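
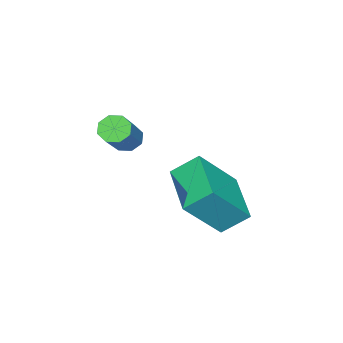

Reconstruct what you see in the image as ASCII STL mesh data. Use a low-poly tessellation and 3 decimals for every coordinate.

solid 
facet normal -0.724 -0.245 -0.644
outer loop
vertex 0.194 -2.373 2.837
vertex -0.129 -1.934 3.033
vertex 0.266 -1.997 2.613
endloop
endfacet
facet normal 0.670 -0.470 -0.574
outer loop
vertex 0.194 -2.373 2.837
vertex 0.266 -1.997 2.613
vertex 1.693 -1.866 4.171
endloop
endfacet
facet normal 0.671 -0.468 -0.575
outer loop
vertex 1.693 -1.866 4.171
vertex 0.266 -1.997 2.613
vertex 1.764 -1.489 3.947
endloop
endfacet
facet normal 0.724 0.246 0.644
outer loop
vertex 1.693 -1.866 4.171
vertex 1.764 -1.489 3.947
vertex 1.369 -1.426 4.367
endloop
endfacet
facet normal -0.724 -0.246 -0.644
outer loop
vertex 0.266 -1.997 2.613
vertex -0.129 -1.934 3.033
vertex 0.106 -1.583 2.635
endloop
endfacet
facet normal 0.588 0.268 -0.763
outer loop
vertex 0.266 -1.997 2.613
vertex 0.106 -1.583 2.635
vertex 1.764 -1.489 3.947
endloop
endfacet
facet normal 0.588 0.270 -0.763
outer loop
vertex 1.764 -1.489 3.947
vertex 0.106 -1.583 2.635
vertex 1.604 -1.075 3.97
endloop
endfacet
facet normal 0.724 0.244 0.645
outer loop
vertex 1.764 -1.489 3.947
vertex 1.604 -1.075 3.97
vertex 1.369 -1.426 4.367
endloop
endfacet
facet normal -0.724 -0.246 -0.645
outer loop
vertex 0.106 -1.583 2.635
vertex -0.129 -1.934 3.033
vertex -0.192 -1.375 2.89
endloop
endfacet
facet normal 0.161 0.849 -0.504
outer loop
vertex 0.106 -1.583 2.635
vertex -0.192 -1.375 2.89
vertex 1.604 -1.075 3.97
endloop
endfacet
facet normal 0.161 0.848 -0.504
outer loop
vertex 1.604 -1.075 3.97
vertex -0.192 -1.375 2.89
vertex 1.307 -0.867 4.225
endloop
endfacet
facet normal 0.724 0.244 0.645
outer loop
vertex 1.604 -1.075 3.97
vertex 1.307 -0.867 4.225
vertex 1.369 -1.426 4.367
endloop
endfacet
facet normal -0.724 -0.246 -0.644
outer loop
vertex -0.192 -1.375 2.89
vertex -0.129 -1.934 3.033
vertex -0.453 -1.494 3.229
endloop
endfacet
facet normal -0.360 0.932 0.050
outer loop
vertex -0.192 -1.375 2.89
vertex -0.453 -1.494 3.229
vertex 1.307 -0.867 4.225
endloop
endfacet
facet normal -0.361 0.931 0.052
outer loop
vertex 1.307 -0.867 4.225
vertex -0.453 -1.494 3.229
vertex 1.046 -0.987 4.563
endloop
endfacet
facet normal 0.724 0.244 0.646
outer loop
vertex 1.307 -0.867 4.225
vertex 1.046 -0.987 4.563
vertex 1.369 -1.426 4.367
endloop
endfacet
facet normal -0.724 -0.246 -0.644
outer loop
vertex -0.453 -1.494 3.229
vertex -0.129 -1.934 3.033
vertex -0.524 -1.871 3.453
endloop
endfacet
facet normal -0.671 0.468 0.575
outer loop
vertex -0.453 -1.494 3.229
vertex -0.524 -1.871 3.453
vertex 1.046 -0.987 4.563
endloop
endfacet
facet normal -0.670 0.470 0.574
outer loop
vertex 1.046 -0.987 4.563
vertex -0.524 -1.871 3.453
vertex 0.974 -1.363 4.787
endloop
endfacet
facet normal 0.724 0.245 0.644
outer loop
vertex 1.046 -0.987 4.563
vertex 0.974 -1.363 4.787
vertex 1.369 -1.426 4.367
endloop
endfacet
facet normal -0.724 -0.244 -0.645
outer loop
vertex -0.524 -1.871 3.453
vertex -0.129 -1.934 3.033
vertex -0.364 -2.285 3.43
endloop
endfacet
facet normal -0.588 -0.270 0.763
outer loop
vertex -0.524 -1.871 3.453
vertex -0.364 -2.285 3.43
vertex 0.974 -1.363 4.787
endloop
endfacet
facet normal -0.589 -0.268 0.763
outer loop
vertex 0.974 -1.363 4.787
vertex -0.364 -2.285 3.43
vertex 1.134 -1.777 4.765
endloop
endfacet
facet normal 0.724 0.246 0.644
outer loop
vertex 0.974 -1.363 4.787
vertex 1.134 -1.777 4.765
vertex 1.369 -1.426 4.367
endloop
endfacet
facet normal -0.724 -0.244 -0.645
outer loop
vertex -0.364 -2.285 3.43
vertex -0.129 -1.934 3.033
vertex -0.067 -2.493 3.175
endloop
endfacet
facet normal -0.161 -0.848 0.504
outer loop
vertex -0.364 -2.285 3.43
vertex -0.067 -2.493 3.175
vertex 1.134 -1.777 4.765
endloop
endfacet
facet normal -0.161 -0.849 0.504
outer loop
vertex 1.134 -1.777 4.765
vertex -0.067 -2.493 3.175
vertex 1.432 -1.985 4.51
endloop
endfacet
facet normal 0.724 0.246 0.645
outer loop
vertex 1.134 -1.777 4.765
vertex 1.432 -1.985 4.51
vertex 1.369 -1.426 4.367
endloop
endfacet
facet normal -0.724 -0.244 -0.646
outer loop
vertex -0.067 -2.493 3.175
vertex -0.129 -1.934 3.033
vertex 0.194 -2.373 2.837
endloop
endfacet
facet normal 0.361 -0.931 -0.051
outer loop
vertex -0.067 -2.493 3.175
vertex 0.194 -2.373 2.837
vertex 1.432 -1.985 4.51
endloop
endfacet
facet normal 0.360 -0.932 -0.050
outer loop
vertex 1.432 -1.985 4.51
vertex 0.194 -2.373 2.837
vertex 1.693 -1.866 4.171
endloop
endfacet
facet normal 0.724 0.246 0.644
outer loop
vertex 1.432 -1.985 4.51
vertex 1.693 -1.866 4.171
vertex 1.369 -1.426 4.367
endloop
endfacet
facet normal -0.576 0.341 -0.743
outer loop
vertex -1.296 1.554 1.502
vertex 0.152 2.899 0.998
vertex -0.809 0.75 0.756
endloop
endfacet
facet normal -0.710 -0.659 0.247
outer loop
vertex 0.388 0.041 2.302
vertex -1.296 1.554 1.502
vertex -0.809 0.75 0.756
endloop
endfacet
facet normal -0.576 0.341 -0.743
outer loop
vertex -0.809 0.75 0.756
vertex 0.152 2.899 0.998
vertex 0.639 2.096 0.252
endloop
endfacet
facet normal 0.406 -0.670 -0.622
outer loop
vertex 0.639 2.096 0.252
vertex 0.388 0.041 2.302
vertex -0.809 0.75 0.756
endloop
endfacet
facet normal -0.406 0.670 0.622
outer loop
vertex -1.296 1.554 1.502
vertex 1.349 2.19 2.544
vertex 0.152 2.899 0.998
endloop
endfacet
facet normal -0.710 -0.660 0.247
outer loop
vertex -0.099 0.844 3.048
vertex -1.296 1.554 1.502
vertex 0.388 0.041 2.302
endloop
endfacet
facet normal -0.406 0.670 0.622
outer loop
vertex -0.099 0.844 3.048
vertex 1.349 2.19 2.544
vertex -1.296 1.554 1.502
endloop
endfacet
facet normal 0.710 0.660 -0.247
outer loop
vertex 0.152 2.899 0.998
vertex 1.349 2.19 2.544
vertex 0.639 2.096 0.252
endloop
endfacet
facet normal 0.406 -0.670 -0.622
outer loop
vertex 1.836 1.386 1.798
vertex 0.388 0.041 2.302
vertex 0.639 2.096 0.252
endloop
endfacet
facet normal 0.710 0.659 -0.247
outer loop
vertex 0.639 2.096 0.252
vertex 1.349 2.19 2.544
vertex 1.836 1.386 1.798
endloop
endfacet
facet normal 0.576 -0.341 0.743
outer loop
vertex 1.836 1.386 1.798
vertex -0.099 0.844 3.048
vertex 0.388 0.041 2.302
endloop
endfacet
facet normal 0.576 -0.341 0.743
outer loop
vertex 1.349 2.19 2.544
vertex -0.099 0.844 3.048
vertex 1.836 1.386 1.798
endloop
endfacet

endsolid


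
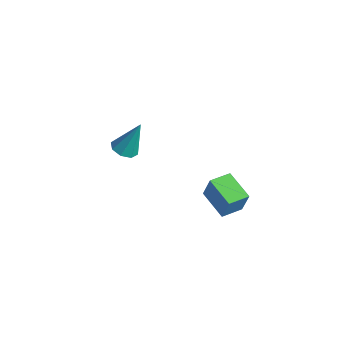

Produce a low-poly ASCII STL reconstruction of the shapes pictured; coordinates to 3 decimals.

solid 
facet normal -0.194 -0.368 -0.909
outer loop
vertex -2.846 1.176 -3.138
vertex -3.49 1.288 -3.046
vertex -2.986 1.635 -3.294
endloop
endfacet
facet normal 0.952 0.303 0.036
outer loop
vertex -2.846 1.176 -3.138
vertex -2.986 1.635 -3.294
vertex -3.15 1.932 -1.454
endloop
endfacet
facet normal -0.195 -0.367 -0.910
outer loop
vertex -2.986 1.635 -3.294
vertex -3.49 1.288 -3.046
vertex -3.422 1.891 -3.304
endloop
endfacet
facet normal 0.506 0.858 -0.093
outer loop
vertex -2.986 1.635 -3.294
vertex -3.422 1.891 -3.304
vertex -3.15 1.932 -1.454
endloop
endfacet
facet normal -0.195 -0.367 -0.909
outer loop
vertex -3.422 1.891 -3.304
vertex -3.49 1.288 -3.046
vertex -3.897 1.794 -3.163
endloop
endfacet
facet normal -0.198 0.980 0.007
outer loop
vertex -3.422 1.891 -3.304
vertex -3.897 1.794 -3.163
vertex -3.15 1.932 -1.454
endloop
endfacet
facet normal -0.194 -0.366 -0.910
outer loop
vertex -3.897 1.794 -3.163
vertex -3.49 1.288 -3.046
vertex -4.134 1.4 -2.954
endloop
endfacet
facet normal -0.750 0.599 0.279
outer loop
vertex -3.897 1.794 -3.163
vertex -4.134 1.4 -2.954
vertex -3.15 1.932 -1.454
endloop
endfacet
facet normal -0.194 -0.368 -0.909
outer loop
vertex -4.134 1.4 -2.954
vertex -3.49 1.288 -3.046
vertex -3.993 0.94 -2.798
endloop
endfacet
facet normal -0.824 -0.062 0.563
outer loop
vertex -4.134 1.4 -2.954
vertex -3.993 0.94 -2.798
vertex -3.15 1.932 -1.454
endloop
endfacet
facet normal -0.193 -0.369 -0.909
outer loop
vertex -3.993 0.94 -2.798
vertex -3.49 1.288 -3.046
vertex -3.558 0.685 -2.787
endloop
endfacet
facet normal -0.378 -0.615 0.691
outer loop
vertex -3.993 0.94 -2.798
vertex -3.558 0.685 -2.787
vertex -3.15 1.932 -1.454
endloop
endfacet
facet normal -0.194 -0.369 -0.909
outer loop
vertex -3.558 0.685 -2.787
vertex -3.49 1.288 -3.046
vertex -3.082 0.782 -2.928
endloop
endfacet
facet normal 0.325 -0.738 0.591
outer loop
vertex -3.558 0.685 -2.787
vertex -3.082 0.782 -2.928
vertex -3.15 1.932 -1.454
endloop
endfacet
facet normal -0.194 -0.368 -0.909
outer loop
vertex -3.082 0.782 -2.928
vertex -3.49 1.288 -3.046
vertex -2.846 1.176 -3.138
endloop
endfacet
facet normal 0.878 -0.356 0.319
outer loop
vertex -3.082 0.782 -2.928
vertex -2.846 1.176 -3.138
vertex -3.15 1.932 -1.454
endloop
endfacet
facet normal -0.961 0.080 0.265
outer loop
vertex 1.503 2.003 -1.717
vertex 1.558 3.036 -1.828
vertex 1.188 1.9 -2.828
endloop
endfacet
facet normal -0.053 -0.993 0.107
outer loop
vertex 2.582 1.784 -3.212
vertex 1.503 2.003 -1.717
vertex 1.188 1.9 -2.828
endloop
endfacet
facet normal -0.961 0.080 0.265
outer loop
vertex 1.188 1.9 -2.828
vertex 1.558 3.036 -1.828
vertex 1.243 2.933 -2.939
endloop
endfacet
facet normal -0.271 -0.089 -0.958
outer loop
vertex 1.243 2.933 -2.939
vertex 2.582 1.784 -3.212
vertex 1.188 1.9 -2.828
endloop
endfacet
facet normal 0.271 0.089 0.958
outer loop
vertex 1.503 2.003 -1.717
vertex 2.952 2.92 -2.212
vertex 1.558 3.036 -1.828
endloop
endfacet
facet normal -0.053 -0.993 0.107
outer loop
vertex 2.897 1.887 -2.101
vertex 1.503 2.003 -1.717
vertex 2.582 1.784 -3.212
endloop
endfacet
facet normal 0.271 0.089 0.958
outer loop
vertex 2.897 1.887 -2.101
vertex 2.952 2.92 -2.212
vertex 1.503 2.003 -1.717
endloop
endfacet
facet normal 0.053 0.993 -0.107
outer loop
vertex 1.558 3.036 -1.828
vertex 2.952 2.92 -2.212
vertex 1.243 2.933 -2.939
endloop
endfacet
facet normal -0.271 -0.089 -0.958
outer loop
vertex 2.637 2.817 -3.323
vertex 2.582 1.784 -3.212
vertex 1.243 2.933 -2.939
endloop
endfacet
facet normal 0.053 0.993 -0.107
outer loop
vertex 1.243 2.933 -2.939
vertex 2.952 2.92 -2.212
vertex 2.637 2.817 -3.323
endloop
endfacet
facet normal 0.961 -0.080 -0.265
outer loop
vertex 2.637 2.817 -3.323
vertex 2.897 1.887 -2.101
vertex 2.582 1.784 -3.212
endloop
endfacet
facet normal 0.961 -0.080 -0.265
outer loop
vertex 2.952 2.92 -2.212
vertex 2.897 1.887 -2.101
vertex 2.637 2.817 -3.323
endloop
endfacet

endsolid


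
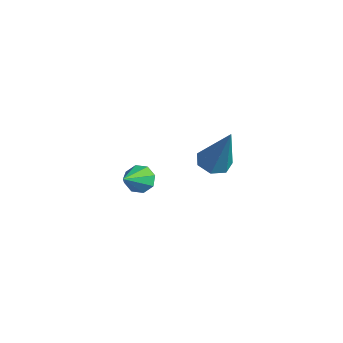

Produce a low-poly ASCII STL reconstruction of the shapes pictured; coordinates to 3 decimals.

solid 
facet normal -0.533 0.659 -0.531
outer loop
vertex -0.266 -2.893 3.135
vertex -0.614 -2.875 3.507
vertex -0.188 -2.617 3.399
endloop
endfacet
facet normal 0.963 -0.016 -0.268
outer loop
vertex -0.266 -2.893 3.135
vertex -0.188 -2.617 3.399
vertex -0.006 -3.625 4.113
endloop
endfacet
facet normal -0.533 0.657 -0.533
outer loop
vertex -0.188 -2.617 3.399
vertex -0.614 -2.875 3.507
vertex -0.36 -2.491 3.726
endloop
endfacet
facet normal 0.871 0.379 0.312
outer loop
vertex -0.188 -2.617 3.399
vertex -0.36 -2.491 3.726
vertex -0.006 -3.625 4.113
endloop
endfacet
facet normal -0.534 0.657 -0.532
outer loop
vertex -0.36 -2.491 3.726
vertex -0.614 -2.875 3.507
vertex -0.681 -2.591 3.925
endloop
endfacet
facet normal 0.388 0.404 0.829
outer loop
vertex -0.36 -2.491 3.726
vertex -0.681 -2.591 3.925
vertex -0.006 -3.625 4.113
endloop
endfacet
facet normal -0.533 0.657 -0.532
outer loop
vertex -0.681 -2.591 3.925
vertex -0.614 -2.875 3.507
vertex -0.963 -2.857 3.879
endloop
endfacet
facet normal -0.203 0.046 0.978
outer loop
vertex -0.681 -2.591 3.925
vertex -0.963 -2.857 3.879
vertex -0.006 -3.625 4.113
endloop
endfacet
facet normal -0.534 0.656 -0.533
outer loop
vertex -0.963 -2.857 3.879
vertex -0.614 -2.875 3.507
vertex -1.04 -3.134 3.615
endloop
endfacet
facet normal -0.556 -0.487 0.673
outer loop
vertex -0.963 -2.857 3.879
vertex -1.04 -3.134 3.615
vertex -0.006 -3.625 4.113
endloop
endfacet
facet normal -0.534 0.658 -0.531
outer loop
vertex -1.04 -3.134 3.615
vertex -0.614 -2.875 3.507
vertex -0.869 -3.259 3.288
endloop
endfacet
facet normal -0.464 -0.881 0.094
outer loop
vertex -1.04 -3.134 3.615
vertex -0.869 -3.259 3.288
vertex -0.006 -3.625 4.113
endloop
endfacet
facet normal -0.533 0.658 -0.533
outer loop
vertex -0.869 -3.259 3.288
vertex -0.614 -2.875 3.507
vertex -0.548 -3.16 3.089
endloop
endfacet
facet normal 0.018 -0.907 -0.421
outer loop
vertex -0.869 -3.259 3.288
vertex -0.548 -3.16 3.089
vertex -0.006 -3.625 4.113
endloop
endfacet
facet normal -0.535 0.656 -0.532
outer loop
vertex -0.548 -3.16 3.089
vertex -0.614 -2.875 3.507
vertex -0.266 -2.893 3.135
endloop
endfacet
facet normal 0.611 -0.547 -0.572
outer loop
vertex -0.548 -3.16 3.089
vertex -0.266 -2.893 3.135
vertex -0.006 -3.625 4.113
endloop
endfacet
facet normal -0.436 -0.095 -0.895
outer loop
vertex -3.175 1.08 1.003
vertex -3.687 0.888 1.273
vertex -3.522 1.458 1.132
endloop
endfacet
facet normal 0.711 0.693 -0.117
outer loop
vertex -3.175 1.08 1.003
vertex -3.522 1.458 1.132
vertex -2.833 1.072 3.027
endloop
endfacet
facet normal -0.438 -0.094 -0.894
outer loop
vertex -3.522 1.458 1.132
vertex -3.687 0.888 1.273
vertex -3.993 1.407 1.368
endloop
endfacet
facet normal -0.005 0.979 0.201
outer loop
vertex -3.522 1.458 1.132
vertex -3.993 1.407 1.368
vertex -2.833 1.072 3.027
endloop
endfacet
facet normal -0.435 -0.093 -0.895
outer loop
vertex -3.993 1.407 1.368
vertex -3.687 0.888 1.273
vertex -4.234 0.965 1.531
endloop
endfacet
facet normal -0.630 0.547 0.551
outer loop
vertex -3.993 1.407 1.368
vertex -4.234 0.965 1.531
vertex -2.833 1.072 3.027
endloop
endfacet
facet normal -0.435 -0.093 -0.895
outer loop
vertex -4.234 0.965 1.531
vertex -3.687 0.888 1.273
vertex -4.064 0.465 1.5
endloop
endfacet
facet normal -0.692 -0.276 0.667
outer loop
vertex -4.234 0.965 1.531
vertex -4.064 0.465 1.5
vertex -2.833 1.072 3.027
endloop
endfacet
facet normal -0.435 -0.093 -0.896
outer loop
vertex -4.064 0.465 1.5
vertex -3.687 0.888 1.273
vertex -3.609 0.284 1.298
endloop
endfacet
facet normal -0.143 -0.875 0.463
outer loop
vertex -4.064 0.465 1.5
vertex -3.609 0.284 1.298
vertex -2.833 1.072 3.027
endloop
endfacet
facet normal -0.436 -0.093 -0.895
outer loop
vertex -3.609 0.284 1.298
vertex -3.687 0.888 1.273
vertex -3.214 0.557 1.077
endloop
endfacet
facet normal 0.601 -0.794 0.092
outer loop
vertex -3.609 0.284 1.298
vertex -3.214 0.557 1.077
vertex -2.833 1.072 3.027
endloop
endfacet
facet normal -0.437 -0.094 -0.895
outer loop
vertex -3.214 0.557 1.077
vertex -3.687 0.888 1.273
vertex -3.175 1.08 1.003
endloop
endfacet
facet normal 0.981 -0.097 -0.166
outer loop
vertex -3.214 0.557 1.077
vertex -3.175 1.08 1.003
vertex -2.833 1.072 3.027
endloop
endfacet

endsolid


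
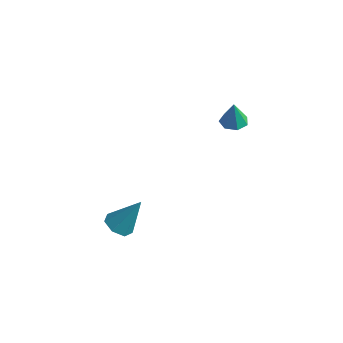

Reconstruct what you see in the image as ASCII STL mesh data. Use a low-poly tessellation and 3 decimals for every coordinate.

solid 
facet normal -0.006 0.029 -1.000
outer loop
vertex 3.615 3.677 -0.689
vertex 3.216 3.03 -0.705
vertex 2.959 3.745 -0.683
endloop
endfacet
facet normal 0.096 0.885 0.456
outer loop
vertex 3.615 3.677 -0.689
vertex 2.959 3.745 -0.683
vertex 3.224 2.99 0.725
endloop
endfacet
facet normal -0.006 0.029 -1.000
outer loop
vertex 2.959 3.745 -0.683
vertex 3.216 3.03 -0.705
vertex 2.497 3.274 -0.694
endloop
endfacet
facet normal -0.642 0.619 0.453
outer loop
vertex 2.959 3.745 -0.683
vertex 2.497 3.274 -0.694
vertex 3.224 2.99 0.725
endloop
endfacet
facet normal -0.006 0.028 -1.000
outer loop
vertex 2.497 3.274 -0.694
vertex 3.216 3.03 -0.705
vertex 2.577 2.62 -0.713
endloop
endfacet
facet normal -0.893 -0.122 0.433
outer loop
vertex 2.497 3.274 -0.694
vertex 2.577 2.62 -0.713
vertex 3.224 2.99 0.725
endloop
endfacet
facet normal -0.005 0.027 -1.000
outer loop
vertex 2.577 2.62 -0.713
vertex 3.216 3.03 -0.705
vertex 3.138 2.274 -0.725
endloop
endfacet
facet normal -0.472 -0.779 0.413
outer loop
vertex 2.577 2.62 -0.713
vertex 3.138 2.274 -0.725
vertex 3.224 2.99 0.725
endloop
endfacet
facet normal -0.005 0.027 -1.000
outer loop
vertex 3.138 2.274 -0.725
vertex 3.216 3.03 -0.705
vertex 3.759 2.498 -0.722
endloop
endfacet
facet normal 0.308 -0.860 0.406
outer loop
vertex 3.138 2.274 -0.725
vertex 3.759 2.498 -0.722
vertex 3.224 2.99 0.725
endloop
endfacet
facet normal -0.005 0.027 -1.000
outer loop
vertex 3.759 2.498 -0.722
vertex 3.216 3.03 -0.705
vertex 3.971 3.122 -0.706
endloop
endfacet
facet normal 0.856 -0.302 0.419
outer loop
vertex 3.759 2.498 -0.722
vertex 3.971 3.122 -0.706
vertex 3.224 2.99 0.725
endloop
endfacet
facet normal -0.005 0.028 -1.000
outer loop
vertex 3.971 3.122 -0.706
vertex 3.216 3.03 -0.705
vertex 3.615 3.677 -0.689
endloop
endfacet
facet normal 0.761 0.475 0.441
outer loop
vertex 3.971 3.122 -0.706
vertex 3.615 3.677 -0.689
vertex 3.224 2.99 0.725
endloop
endfacet
facet normal -0.405 -0.376 -0.833
outer loop
vertex 1.503 -3.69 -5.282
vertex 0.796 -3.883 -4.851
vertex 0.984 -3.166 -5.266
endloop
endfacet
facet normal 0.687 0.688 -0.232
outer loop
vertex 1.503 -3.69 -5.282
vertex 0.984 -3.166 -5.266
vertex 1.644 -3.097 -3.109
endloop
endfacet
facet normal -0.407 -0.375 -0.833
outer loop
vertex 0.984 -3.166 -5.266
vertex 0.796 -3.883 -4.851
vertex 0.324 -3.181 -4.937
endloop
endfacet
facet normal -0.034 0.999 -0.022
outer loop
vertex 0.984 -3.166 -5.266
vertex 0.324 -3.181 -4.937
vertex 1.644 -3.097 -3.109
endloop
endfacet
facet normal -0.407 -0.375 -0.833
outer loop
vertex 0.324 -3.181 -4.937
vertex 0.796 -3.883 -4.851
vertex 0.019 -3.725 -4.543
endloop
endfacet
facet normal -0.626 0.656 0.422
outer loop
vertex 0.324 -3.181 -4.937
vertex 0.019 -3.725 -4.543
vertex 1.644 -3.097 -3.109
endloop
endfacet
facet normal -0.407 -0.375 -0.833
outer loop
vertex 0.019 -3.725 -4.543
vertex 0.796 -3.883 -4.851
vertex 0.299 -4.388 -4.381
endloop
endfacet
facet normal -0.641 -0.084 0.763
outer loop
vertex 0.019 -3.725 -4.543
vertex 0.299 -4.388 -4.381
vertex 1.644 -3.097 -3.109
endloop
endfacet
facet normal -0.406 -0.376 -0.833
outer loop
vertex 0.299 -4.388 -4.381
vertex 0.796 -3.883 -4.851
vertex 0.953 -4.67 -4.572
endloop
endfacet
facet normal -0.068 -0.663 0.745
outer loop
vertex 0.299 -4.388 -4.381
vertex 0.953 -4.67 -4.572
vertex 1.644 -3.097 -3.109
endloop
endfacet
facet normal -0.406 -0.376 -0.833
outer loop
vertex 0.953 -4.67 -4.572
vertex 0.796 -3.883 -4.851
vertex 1.489 -4.36 -4.973
endloop
endfacet
facet normal 0.660 -0.646 0.383
outer loop
vertex 0.953 -4.67 -4.572
vertex 1.489 -4.36 -4.973
vertex 1.644 -3.097 -3.109
endloop
endfacet
facet normal -0.405 -0.376 -0.833
outer loop
vertex 1.489 -4.36 -4.973
vertex 0.796 -3.883 -4.851
vertex 1.503 -3.69 -5.282
endloop
endfacet
facet normal 0.998 -0.045 -0.052
outer loop
vertex 1.489 -4.36 -4.973
vertex 1.503 -3.69 -5.282
vertex 1.644 -3.097 -3.109
endloop
endfacet

endsolid


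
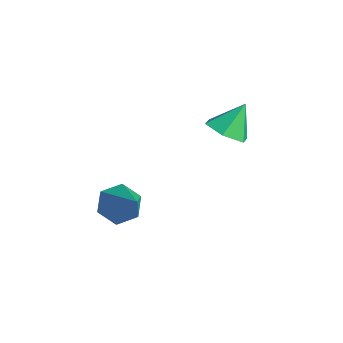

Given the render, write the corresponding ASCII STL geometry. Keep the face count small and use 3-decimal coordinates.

solid 
facet normal -0.767 -0.011 -0.642
outer loop
vertex 0.627 0.326 -0.956
vertex 0.254 -0.11 -0.503
vertex 0.194 0.615 -0.444
endloop
endfacet
facet normal 0.503 0.862 -0.061
outer loop
vertex 0.627 0.326 -0.956
vertex 0.194 0.615 -0.444
vertex 1.526 -0.09 0.563
endloop
endfacet
facet normal -0.766 -0.011 -0.643
outer loop
vertex 0.194 0.615 -0.444
vertex 0.254 -0.11 -0.503
vertex -0.179 0.18 0.008
endloop
endfacet
facet normal -0.092 0.754 0.650
outer loop
vertex 0.194 0.615 -0.444
vertex -0.179 0.18 0.008
vertex 1.526 -0.09 0.563
endloop
endfacet
facet normal -0.766 -0.012 -0.642
outer loop
vertex -0.179 0.18 0.008
vertex 0.254 -0.11 -0.503
vertex -0.118 -0.545 -0.051
endloop
endfacet
facet normal -0.323 -0.104 0.941
outer loop
vertex -0.179 0.18 0.008
vertex -0.118 -0.545 -0.051
vertex 1.526 -0.09 0.563
endloop
endfacet
facet normal -0.766 -0.012 -0.642
outer loop
vertex -0.118 -0.545 -0.051
vertex 0.254 -0.11 -0.503
vertex 0.315 -0.835 -0.562
endloop
endfacet
facet normal 0.042 -0.853 0.520
outer loop
vertex -0.118 -0.545 -0.051
vertex 0.315 -0.835 -0.562
vertex 1.526 -0.09 0.563
endloop
endfacet
facet normal -0.767 -0.012 -0.642
outer loop
vertex 0.315 -0.835 -0.562
vertex 0.254 -0.11 -0.503
vertex 0.687 -0.399 -1.015
endloop
endfacet
facet normal 0.638 -0.745 -0.193
outer loop
vertex 0.315 -0.835 -0.562
vertex 0.687 -0.399 -1.015
vertex 1.526 -0.09 0.563
endloop
endfacet
facet normal -0.767 -0.011 -0.642
outer loop
vertex 0.687 -0.399 -1.015
vertex 0.254 -0.11 -0.503
vertex 0.627 0.326 -0.956
endloop
endfacet
facet normal 0.868 0.111 -0.483
outer loop
vertex 0.687 -0.399 -1.015
vertex 0.627 0.326 -0.956
vertex 1.526 -0.09 0.563
endloop
endfacet
facet normal 0.062 -0.565 -0.823
outer loop
vertex 0.872 3.627 1.495
vertex 0.147 3.416 1.585
vertex 0.316 4.033 1.174
endloop
endfacet
facet normal 0.562 0.824 0.068
outer loop
vertex 0.872 3.627 1.495
vertex 0.316 4.033 1.174
vertex 0.073 4.084 2.555
endloop
endfacet
facet normal 0.064 -0.565 -0.822
outer loop
vertex 0.316 4.033 1.174
vertex 0.147 3.416 1.585
vertex -0.409 3.822 1.263
endloop
endfacet
facet normal -0.288 0.954 -0.086
outer loop
vertex 0.316 4.033 1.174
vertex -0.409 3.822 1.263
vertex 0.073 4.084 2.555
endloop
endfacet
facet normal 0.063 -0.566 -0.822
outer loop
vertex -0.409 3.822 1.263
vertex 0.147 3.416 1.585
vertex -0.578 3.206 1.674
endloop
endfacet
facet normal -0.880 0.406 0.246
outer loop
vertex -0.409 3.822 1.263
vertex -0.578 3.206 1.674
vertex 0.073 4.084 2.555
endloop
endfacet
facet normal 0.063 -0.566 -0.822
outer loop
vertex -0.578 3.206 1.674
vertex 0.147 3.416 1.585
vertex -0.021 2.8 1.996
endloop
endfacet
facet normal -0.623 -0.273 0.733
outer loop
vertex -0.578 3.206 1.674
vertex -0.021 2.8 1.996
vertex 0.073 4.084 2.555
endloop
endfacet
facet normal 0.063 -0.566 -0.822
outer loop
vertex -0.021 2.8 1.996
vertex 0.147 3.416 1.585
vertex 0.703 3.011 1.906
endloop
endfacet
facet normal 0.228 -0.403 0.887
outer loop
vertex -0.021 2.8 1.996
vertex 0.703 3.011 1.906
vertex 0.073 4.084 2.555
endloop
endfacet
facet normal 0.063 -0.566 -0.822
outer loop
vertex 0.703 3.011 1.906
vertex 0.147 3.416 1.585
vertex 0.872 3.627 1.495
endloop
endfacet
facet normal 0.819 0.145 0.555
outer loop
vertex 0.703 3.011 1.906
vertex 0.872 3.627 1.495
vertex 0.073 4.084 2.555
endloop
endfacet

endsolid


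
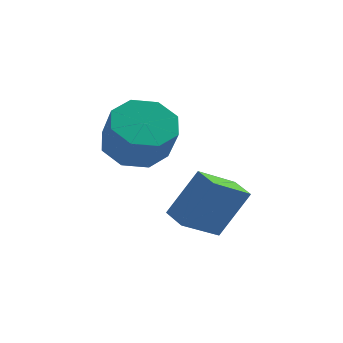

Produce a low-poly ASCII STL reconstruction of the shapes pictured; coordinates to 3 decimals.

solid 
facet normal -0.197 0.483 -0.853
outer loop
vertex -2.69 2.007 2.851
vertex -3.591 2.261 3.203
vertex -2.68 2.674 3.226
endloop
endfacet
facet normal 0.980 0.085 -0.178
outer loop
vertex -2.69 2.007 2.851
vertex -2.68 2.674 3.226
vertex -2.428 1.365 3.986
endloop
endfacet
facet normal 0.980 0.086 -0.177
outer loop
vertex -2.428 1.365 3.986
vertex -2.68 2.674 3.226
vertex -2.419 2.032 4.361
endloop
endfacet
facet normal 0.196 -0.483 0.854
outer loop
vertex -2.428 1.365 3.986
vertex -2.419 2.032 4.361
vertex -3.329 1.619 4.337
endloop
endfacet
facet normal -0.197 0.483 -0.853
outer loop
vertex -2.68 2.674 3.226
vertex -3.591 2.261 3.203
vertex -3.204 3.099 3.588
endloop
endfacet
facet normal 0.702 0.677 0.221
outer loop
vertex -2.68 2.674 3.226
vertex -3.204 3.099 3.588
vertex -2.419 2.032 4.361
endloop
endfacet
facet normal 0.702 0.677 0.221
outer loop
vertex -2.419 2.032 4.361
vertex -3.204 3.099 3.588
vertex -2.943 2.457 4.723
endloop
endfacet
facet normal 0.197 -0.484 0.853
outer loop
vertex -2.419 2.032 4.361
vertex -2.943 2.457 4.723
vertex -3.329 1.619 4.337
endloop
endfacet
facet normal -0.196 0.483 -0.854
outer loop
vertex -3.204 3.099 3.588
vertex -3.591 2.261 3.203
vertex -3.954 3.033 3.723
endloop
endfacet
facet normal 0.012 0.871 0.490
outer loop
vertex -3.204 3.099 3.588
vertex -3.954 3.033 3.723
vertex -2.943 2.457 4.723
endloop
endfacet
facet normal 0.012 0.871 0.490
outer loop
vertex -2.943 2.457 4.723
vertex -3.954 3.033 3.723
vertex -3.693 2.391 4.858
endloop
endfacet
facet normal 0.196 -0.483 0.853
outer loop
vertex -2.943 2.457 4.723
vertex -3.693 2.391 4.858
vertex -3.329 1.619 4.337
endloop
endfacet
facet normal -0.196 0.483 -0.854
outer loop
vertex -3.954 3.033 3.723
vertex -3.591 2.261 3.203
vertex -4.492 2.515 3.554
endloop
endfacet
facet normal -0.684 0.556 0.472
outer loop
vertex -3.954 3.033 3.723
vertex -4.492 2.515 3.554
vertex -3.693 2.391 4.858
endloop
endfacet
facet normal -0.684 0.555 0.472
outer loop
vertex -3.693 2.391 4.858
vertex -4.492 2.515 3.554
vertex -4.23 1.873 4.689
endloop
endfacet
facet normal 0.197 -0.483 0.853
outer loop
vertex -3.693 2.391 4.858
vertex -4.23 1.873 4.689
vertex -3.329 1.619 4.337
endloop
endfacet
facet normal -0.196 0.483 -0.854
outer loop
vertex -4.492 2.515 3.554
vertex -3.591 2.261 3.203
vertex -4.501 1.848 3.179
endloop
endfacet
facet normal -0.980 -0.086 0.177
outer loop
vertex -4.492 2.515 3.554
vertex -4.501 1.848 3.179
vertex -4.23 1.873 4.689
endloop
endfacet
facet normal -0.980 -0.085 0.177
outer loop
vertex -4.23 1.873 4.689
vertex -4.501 1.848 3.179
vertex -4.24 1.206 4.314
endloop
endfacet
facet normal 0.197 -0.483 0.853
outer loop
vertex -4.23 1.873 4.689
vertex -4.24 1.206 4.314
vertex -3.329 1.619 4.337
endloop
endfacet
facet normal -0.197 0.484 -0.853
outer loop
vertex -4.501 1.848 3.179
vertex -3.591 2.261 3.203
vertex -3.977 1.423 2.817
endloop
endfacet
facet normal -0.702 -0.677 -0.221
outer loop
vertex -4.501 1.848 3.179
vertex -3.977 1.423 2.817
vertex -4.24 1.206 4.314
endloop
endfacet
facet normal -0.702 -0.677 -0.221
outer loop
vertex -4.24 1.206 4.314
vertex -3.977 1.423 2.817
vertex -3.716 0.781 3.952
endloop
endfacet
facet normal 0.197 -0.483 0.853
outer loop
vertex -4.24 1.206 4.314
vertex -3.716 0.781 3.952
vertex -3.329 1.619 4.337
endloop
endfacet
facet normal -0.196 0.483 -0.853
outer loop
vertex -3.977 1.423 2.817
vertex -3.591 2.261 3.203
vertex -3.227 1.489 2.682
endloop
endfacet
facet normal -0.012 -0.871 -0.490
outer loop
vertex -3.977 1.423 2.817
vertex -3.227 1.489 2.682
vertex -3.716 0.781 3.952
endloop
endfacet
facet normal -0.012 -0.871 -0.490
outer loop
vertex -3.716 0.781 3.952
vertex -3.227 1.489 2.682
vertex -2.966 0.847 3.817
endloop
endfacet
facet normal 0.196 -0.483 0.854
outer loop
vertex -3.716 0.781 3.952
vertex -2.966 0.847 3.817
vertex -3.329 1.619 4.337
endloop
endfacet
facet normal -0.197 0.483 -0.853
outer loop
vertex -3.227 1.489 2.682
vertex -3.591 2.261 3.203
vertex -2.69 2.007 2.851
endloop
endfacet
facet normal 0.685 -0.556 -0.472
outer loop
vertex -3.227 1.489 2.682
vertex -2.69 2.007 2.851
vertex -2.966 0.847 3.817
endloop
endfacet
facet normal 0.684 -0.556 -0.472
outer loop
vertex -2.966 0.847 3.817
vertex -2.69 2.007 2.851
vertex -2.428 1.365 3.986
endloop
endfacet
facet normal 0.196 -0.483 0.854
outer loop
vertex -2.966 0.847 3.817
vertex -2.428 1.365 3.986
vertex -3.329 1.619 4.337
endloop
endfacet
facet normal -0.510 -0.169 -0.843
outer loop
vertex -2.391 0.34 1.039
vertex -2.774 1.106 1.117
vertex -1.339 0.944 0.281
endloop
endfacet
facet normal 0.446 -0.890 -0.091
outer loop
vertex -0.466 1.234 1.723
vertex -2.391 0.34 1.039
vertex -1.339 0.944 0.281
endloop
endfacet
facet normal -0.510 -0.169 -0.843
outer loop
vertex -1.339 0.944 0.281
vertex -2.774 1.106 1.117
vertex -1.722 1.71 0.359
endloop
endfacet
facet normal 0.736 0.422 -0.530
outer loop
vertex -1.722 1.71 0.359
vertex -0.466 1.234 1.723
vertex -1.339 0.944 0.281
endloop
endfacet
facet normal -0.736 -0.422 0.530
outer loop
vertex -2.391 0.34 1.039
vertex -1.901 1.396 2.559
vertex -2.774 1.106 1.117
endloop
endfacet
facet normal 0.446 -0.890 -0.091
outer loop
vertex -1.518 0.63 2.481
vertex -2.391 0.34 1.039
vertex -0.466 1.234 1.723
endloop
endfacet
facet normal -0.736 -0.422 0.530
outer loop
vertex -1.518 0.63 2.481
vertex -1.901 1.396 2.559
vertex -2.391 0.34 1.039
endloop
endfacet
facet normal -0.446 0.890 0.091
outer loop
vertex -2.774 1.106 1.117
vertex -1.901 1.396 2.559
vertex -1.722 1.71 0.359
endloop
endfacet
facet normal 0.736 0.422 -0.530
outer loop
vertex -0.849 2.0 1.801
vertex -0.466 1.234 1.723
vertex -1.722 1.71 0.359
endloop
endfacet
facet normal -0.446 0.890 0.091
outer loop
vertex -1.722 1.71 0.359
vertex -1.901 1.396 2.559
vertex -0.849 2.0 1.801
endloop
endfacet
facet normal 0.510 0.169 0.843
outer loop
vertex -0.849 2.0 1.801
vertex -1.518 0.63 2.481
vertex -0.466 1.234 1.723
endloop
endfacet
facet normal 0.510 0.169 0.843
outer loop
vertex -1.901 1.396 2.559
vertex -1.518 0.63 2.481
vertex -0.849 2.0 1.801
endloop
endfacet

endsolid


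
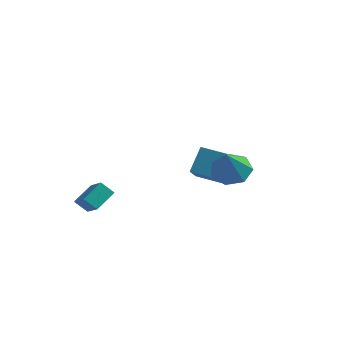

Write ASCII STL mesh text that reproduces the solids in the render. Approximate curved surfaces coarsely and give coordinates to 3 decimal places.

solid 
facet normal -0.096 0.579 -0.810
outer loop
vertex 4.354 -0.524 1.954
vertex 3.332 -0.795 1.882
vertex 3.765 0.016 2.41
endloop
endfacet
facet normal 0.730 0.265 0.630
outer loop
vertex 4.354 -0.524 1.954
vertex 3.765 0.016 2.41
vertex 3.528 -1.965 3.518
endloop
endfacet
facet normal -0.098 0.579 -0.809
outer loop
vertex 3.765 0.016 2.41
vertex 3.332 -0.795 1.882
vertex 2.849 -0.056 2.469
endloop
endfacet
facet normal 0.018 0.486 0.874
outer loop
vertex 3.765 0.016 2.41
vertex 2.849 -0.056 2.469
vertex 3.528 -1.965 3.518
endloop
endfacet
facet normal -0.097 0.580 -0.809
outer loop
vertex 2.849 -0.056 2.469
vertex 3.332 -0.795 1.882
vertex 2.298 -0.684 2.085
endloop
endfacet
facet normal -0.677 0.154 0.719
outer loop
vertex 2.849 -0.056 2.469
vertex 2.298 -0.684 2.085
vertex 3.528 -1.965 3.518
endloop
endfacet
facet normal -0.097 0.579 -0.810
outer loop
vertex 2.298 -0.684 2.085
vertex 3.332 -0.795 1.882
vertex 2.525 -1.396 1.549
endloop
endfacet
facet normal -0.830 -0.479 0.285
outer loop
vertex 2.298 -0.684 2.085
vertex 2.525 -1.396 1.549
vertex 3.528 -1.965 3.518
endloop
endfacet
facet normal -0.096 0.578 -0.810
outer loop
vertex 2.525 -1.396 1.549
vertex 3.332 -0.795 1.882
vertex 3.36 -1.656 1.264
endloop
endfacet
facet normal -0.328 -0.939 -0.104
outer loop
vertex 2.525 -1.396 1.549
vertex 3.36 -1.656 1.264
vertex 3.528 -1.965 3.518
endloop
endfacet
facet normal -0.097 0.578 -0.810
outer loop
vertex 3.36 -1.656 1.264
vertex 3.332 -0.795 1.882
vertex 4.174 -1.267 1.444
endloop
endfacet
facet normal 0.454 -0.878 -0.154
outer loop
vertex 3.36 -1.656 1.264
vertex 4.174 -1.267 1.444
vertex 3.528 -1.965 3.518
endloop
endfacet
facet normal -0.097 0.579 -0.810
outer loop
vertex 4.174 -1.267 1.444
vertex 3.332 -0.795 1.882
vertex 4.354 -0.524 1.954
endloop
endfacet
facet normal 0.924 -0.342 0.173
outer loop
vertex 4.174 -1.267 1.444
vertex 4.354 -0.524 1.954
vertex 3.528 -1.965 3.518
endloop
endfacet
facet normal -0.724 -0.132 0.677
outer loop
vertex -2.564 -2.974 0.783
vertex -3.466 -2.201 -0.031
vertex -2.954 -4.099 0.147
endloop
endfacet
facet normal 0.626 -0.537 0.566
outer loop
vertex -2.294 -3.979 -0.469
vertex -2.564 -2.974 0.783
vertex -2.954 -4.099 0.147
endloop
endfacet
facet normal -0.725 -0.132 0.676
outer loop
vertex -2.954 -4.099 0.147
vertex -3.466 -2.201 -0.031
vertex -3.855 -3.326 -0.668
endloop
endfacet
facet normal -0.289 -0.833 -0.471
outer loop
vertex -3.855 -3.326 -0.668
vertex -2.294 -3.979 -0.469
vertex -2.954 -4.099 0.147
endloop
endfacet
facet normal 0.289 0.833 0.472
outer loop
vertex -2.564 -2.974 0.783
vertex -2.806 -2.081 -0.647
vertex -3.466 -2.201 -0.031
endloop
endfacet
facet normal 0.626 -0.537 0.566
outer loop
vertex -1.905 -2.854 0.168
vertex -2.564 -2.974 0.783
vertex -2.294 -3.979 -0.469
endloop
endfacet
facet normal 0.288 0.833 0.472
outer loop
vertex -1.905 -2.854 0.168
vertex -2.806 -2.081 -0.647
vertex -2.564 -2.974 0.783
endloop
endfacet
facet normal -0.626 0.537 -0.566
outer loop
vertex -3.466 -2.201 -0.031
vertex -2.806 -2.081 -0.647
vertex -3.855 -3.326 -0.668
endloop
endfacet
facet normal -0.288 -0.833 -0.472
outer loop
vertex -3.196 -3.206 -1.283
vertex -2.294 -3.979 -0.469
vertex -3.855 -3.326 -0.668
endloop
endfacet
facet normal -0.626 0.537 -0.566
outer loop
vertex -3.855 -3.326 -0.668
vertex -2.806 -2.081 -0.647
vertex -3.196 -3.206 -1.283
endloop
endfacet
facet normal 0.724 0.133 -0.677
outer loop
vertex -3.196 -3.206 -1.283
vertex -1.905 -2.854 0.168
vertex -2.294 -3.979 -0.469
endloop
endfacet
facet normal 0.725 0.131 -0.677
outer loop
vertex -2.806 -2.081 -0.647
vertex -1.905 -2.854 0.168
vertex -3.196 -3.206 -1.283
endloop
endfacet
facet normal -0.983 -0.063 0.173
outer loop
vertex 0.509 0.815 0.252
vertex 0.666 1.844 1.519
vertex 0.201 2.336 -0.945
endloop
endfacet
facet normal -0.096 -0.628 -0.773
outer loop
vertex 1.754 2.436 -1.219
vertex 0.509 0.815 0.252
vertex 0.201 2.336 -0.945
endloop
endfacet
facet normal -0.983 -0.063 0.173
outer loop
vertex 0.201 2.336 -0.945
vertex 0.666 1.844 1.519
vertex 0.358 3.365 0.322
endloop
endfacet
facet normal -0.158 0.776 -0.611
outer loop
vertex 0.358 3.365 0.322
vertex 1.754 2.436 -1.219
vertex 0.201 2.336 -0.945
endloop
endfacet
facet normal 0.158 -0.776 0.611
outer loop
vertex 0.509 0.815 0.252
vertex 2.219 1.944 1.245
vertex 0.666 1.844 1.519
endloop
endfacet
facet normal -0.096 -0.628 -0.773
outer loop
vertex 2.062 0.915 -0.022
vertex 0.509 0.815 0.252
vertex 1.754 2.436 -1.219
endloop
endfacet
facet normal 0.158 -0.776 0.611
outer loop
vertex 2.062 0.915 -0.022
vertex 2.219 1.944 1.245
vertex 0.509 0.815 0.252
endloop
endfacet
facet normal 0.096 0.628 0.773
outer loop
vertex 0.666 1.844 1.519
vertex 2.219 1.944 1.245
vertex 0.358 3.365 0.322
endloop
endfacet
facet normal -0.158 0.776 -0.611
outer loop
vertex 1.911 3.465 0.048
vertex 1.754 2.436 -1.219
vertex 0.358 3.365 0.322
endloop
endfacet
facet normal 0.096 0.628 0.773
outer loop
vertex 0.358 3.365 0.322
vertex 2.219 1.944 1.245
vertex 1.911 3.465 0.048
endloop
endfacet
facet normal 0.983 0.063 -0.173
outer loop
vertex 1.911 3.465 0.048
vertex 2.062 0.915 -0.022
vertex 1.754 2.436 -1.219
endloop
endfacet
facet normal 0.983 0.063 -0.173
outer loop
vertex 2.219 1.944 1.245
vertex 2.062 0.915 -0.022
vertex 1.911 3.465 0.048
endloop
endfacet

endsolid


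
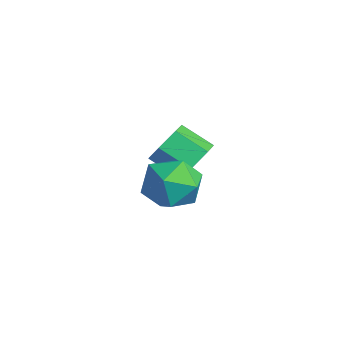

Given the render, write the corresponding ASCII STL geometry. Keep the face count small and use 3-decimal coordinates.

solid 
facet normal 0.613 0.590 -0.526
outer loop
vertex -2.53 3.319 -3.322
vertex -3.029 3.135 -4.109
vertex -3.265 3.872 -3.558
endloop
endfacet
facet normal 0.160 0.560 0.813
outer loop
vertex -2.53 3.319 -3.322
vertex -3.265 3.872 -3.558
vertex -3.411 2.469 -2.564
endloop
endfacet
facet normal 0.160 0.560 0.813
outer loop
vertex -3.411 2.469 -2.564
vertex -3.265 3.872 -3.558
vertex -4.147 3.022 -2.8
endloop
endfacet
facet normal -0.612 -0.590 0.527
outer loop
vertex -3.411 2.469 -2.564
vertex -4.147 3.022 -2.8
vertex -3.911 2.285 -3.351
endloop
endfacet
facet normal 0.612 0.590 -0.527
outer loop
vertex -3.265 3.872 -3.558
vertex -3.029 3.135 -4.109
vertex -3.765 3.688 -4.345
endloop
endfacet
facet normal -0.591 0.784 0.192
outer loop
vertex -3.265 3.872 -3.558
vertex -3.765 3.688 -4.345
vertex -4.147 3.022 -2.8
endloop
endfacet
facet normal -0.591 0.784 0.192
outer loop
vertex -4.147 3.022 -2.8
vertex -3.765 3.688 -4.345
vertex -4.646 2.838 -3.587
endloop
endfacet
facet normal -0.613 -0.590 0.526
outer loop
vertex -4.147 3.022 -2.8
vertex -4.646 2.838 -3.587
vertex -3.911 2.285 -3.351
endloop
endfacet
facet normal 0.612 0.590 -0.527
outer loop
vertex -3.765 3.688 -4.345
vertex -3.029 3.135 -4.109
vertex -3.529 2.951 -4.896
endloop
endfacet
facet normal -0.751 0.224 -0.621
outer loop
vertex -3.765 3.688 -4.345
vertex -3.529 2.951 -4.896
vertex -4.646 2.838 -3.587
endloop
endfacet
facet normal -0.751 0.224 -0.621
outer loop
vertex -4.646 2.838 -3.587
vertex -3.529 2.951 -4.896
vertex -4.41 2.101 -4.138
endloop
endfacet
facet normal -0.613 -0.590 0.526
outer loop
vertex -4.646 2.838 -3.587
vertex -4.41 2.101 -4.138
vertex -3.911 2.285 -3.351
endloop
endfacet
facet normal 0.612 0.590 -0.527
outer loop
vertex -3.529 2.951 -4.896
vertex -3.029 3.135 -4.109
vertex -2.793 2.398 -4.66
endloop
endfacet
facet normal -0.160 -0.560 -0.813
outer loop
vertex -3.529 2.951 -4.896
vertex -2.793 2.398 -4.66
vertex -4.41 2.101 -4.138
endloop
endfacet
facet normal -0.160 -0.559 -0.813
outer loop
vertex -4.41 2.101 -4.138
vertex -2.793 2.398 -4.66
vertex -3.675 1.548 -3.902
endloop
endfacet
facet normal -0.613 -0.590 0.526
outer loop
vertex -4.41 2.101 -4.138
vertex -3.675 1.548 -3.902
vertex -3.911 2.285 -3.351
endloop
endfacet
facet normal 0.613 0.590 -0.526
outer loop
vertex -2.793 2.398 -4.66
vertex -3.029 3.135 -4.109
vertex -2.294 2.582 -3.873
endloop
endfacet
facet normal 0.591 -0.784 -0.191
outer loop
vertex -2.793 2.398 -4.66
vertex -2.294 2.582 -3.873
vertex -3.675 1.548 -3.902
endloop
endfacet
facet normal 0.591 -0.784 -0.192
outer loop
vertex -3.675 1.548 -3.902
vertex -2.294 2.582 -3.873
vertex -3.175 1.732 -3.115
endloop
endfacet
facet normal -0.612 -0.590 0.527
outer loop
vertex -3.675 1.548 -3.902
vertex -3.175 1.732 -3.115
vertex -3.911 2.285 -3.351
endloop
endfacet
facet normal 0.613 0.590 -0.526
outer loop
vertex -2.294 2.582 -3.873
vertex -3.029 3.135 -4.109
vertex -2.53 3.319 -3.322
endloop
endfacet
facet normal 0.751 -0.224 0.621
outer loop
vertex -2.294 2.582 -3.873
vertex -2.53 3.319 -3.322
vertex -3.175 1.732 -3.115
endloop
endfacet
facet normal 0.751 -0.224 0.621
outer loop
vertex -3.175 1.732 -3.115
vertex -2.53 3.319 -3.322
vertex -3.411 2.469 -2.564
endloop
endfacet
facet normal -0.612 -0.590 0.527
outer loop
vertex -3.175 1.732 -3.115
vertex -3.411 2.469 -2.564
vertex -3.911 2.285 -3.351
endloop
endfacet
facet normal -0.335 0.719 0.609
outer loop
vertex 0.084 1.952 -2.575
vertex -0.826 1.269 -2.27
vertex 0.179 1.219 -1.658
endloop
endfacet
facet normal 0.376 0.742 0.554
outer loop
vertex 0.084 1.952 -2.575
vertex 0.179 1.219 -1.658
vertex 1.073 1.332 -2.416
endloop
endfacet
facet normal 0.542 0.830 -0.135
outer loop
vertex 0.084 1.952 -2.575
vertex 1.073 1.332 -2.416
vertex 0.62 1.452 -3.497
endloop
endfacet
facet normal -0.067 0.860 -0.505
outer loop
vertex 0.084 1.952 -2.575
vertex 0.62 1.452 -3.497
vertex -0.553 1.414 -3.406
endloop
endfacet
facet normal -0.609 0.792 -0.045
outer loop
vertex 0.084 1.952 -2.575
vertex -0.553 1.414 -3.406
vertex -0.826 1.269 -2.27
endloop
endfacet
facet normal 0.635 0.110 0.765
outer loop
vertex 1.073 1.332 -2.416
vertex 0.179 1.219 -1.658
vertex 0.773 0.266 -2.014
endloop
endfacet
facet normal -0.516 0.073 0.853
outer loop
vertex 0.179 1.219 -1.658
vertex -0.826 1.269 -2.27
vertex -0.4 0.228 -1.923
endloop
endfacet
facet normal -0.959 0.192 -0.206
outer loop
vertex -0.826 1.269 -2.27
vertex -0.553 1.414 -3.406
vertex -0.853 0.348 -3.004
endloop
endfacet
facet normal -0.083 0.303 -0.949
outer loop
vertex -0.553 1.414 -3.406
vertex 0.62 1.452 -3.497
vertex 0.041 0.461 -3.762
endloop
endfacet
facet normal 0.902 0.252 -0.350
outer loop
vertex 0.62 1.452 -3.497
vertex 1.073 1.332 -2.416
vertex 1.046 0.411 -3.15
endloop
endfacet
facet normal 0.067 -0.860 0.505
outer loop
vertex 0.136 -0.272 -2.845
vertex 0.773 0.266 -2.014
vertex -0.4 0.228 -1.923
endloop
endfacet
facet normal -0.542 -0.830 0.135
outer loop
vertex 0.136 -0.272 -2.845
vertex -0.4 0.228 -1.923
vertex -0.853 0.348 -3.004
endloop
endfacet
facet normal -0.376 -0.742 -0.554
outer loop
vertex 0.136 -0.272 -2.845
vertex -0.853 0.348 -3.004
vertex 0.041 0.461 -3.762
endloop
endfacet
facet normal 0.335 -0.719 -0.609
outer loop
vertex 0.136 -0.272 -2.845
vertex 0.041 0.461 -3.762
vertex 1.046 0.411 -3.15
endloop
endfacet
facet normal 0.609 -0.792 0.045
outer loop
vertex 0.136 -0.272 -2.845
vertex 1.046 0.411 -3.15
vertex 0.773 0.266 -2.014
endloop
endfacet
facet normal 0.083 -0.303 0.949
outer loop
vertex -0.4 0.228 -1.923
vertex 0.773 0.266 -2.014
vertex 0.179 1.219 -1.658
endloop
endfacet
facet normal -0.902 -0.252 0.350
outer loop
vertex -0.853 0.348 -3.004
vertex -0.4 0.228 -1.923
vertex -0.826 1.269 -2.27
endloop
endfacet
facet normal -0.635 -0.110 -0.765
outer loop
vertex 0.041 0.461 -3.762
vertex -0.853 0.348 -3.004
vertex -0.553 1.414 -3.406
endloop
endfacet
facet normal 0.516 -0.073 -0.853
outer loop
vertex 1.046 0.411 -3.15
vertex 0.041 0.461 -3.762
vertex 0.62 1.452 -3.497
endloop
endfacet
facet normal 0.959 -0.192 0.206
outer loop
vertex 0.773 0.266 -2.014
vertex 1.046 0.411 -3.15
vertex 1.073 1.332 -2.416
endloop
endfacet

endsolid


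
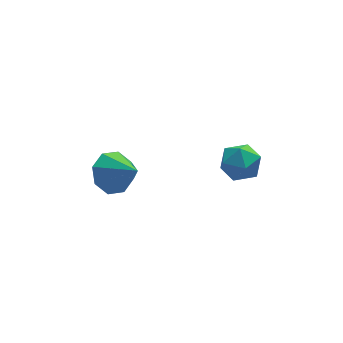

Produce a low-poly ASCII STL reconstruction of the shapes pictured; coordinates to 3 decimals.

solid 
facet normal -0.389 0.657 -0.646
outer loop
vertex 0.111 -0.537 2.095
vertex -0.626 -0.454 2.623
vertex 0.178 -0.031 2.569
endloop
endfacet
facet normal 0.991 -0.131 -0.000
outer loop
vertex 0.111 -0.537 2.095
vertex 0.178 -0.031 2.569
vertex -0.014 -1.486 3.637
endloop
endfacet
facet normal -0.389 0.657 -0.646
outer loop
vertex 0.178 -0.031 2.569
vertex -0.626 -0.454 2.623
vertex -0.225 0.227 3.074
endloop
endfacet
facet normal 0.815 0.269 0.513
outer loop
vertex 0.178 -0.031 2.569
vertex -0.225 0.227 3.074
vertex -0.014 -1.486 3.637
endloop
endfacet
facet normal -0.390 0.657 -0.645
outer loop
vertex -0.225 0.227 3.074
vertex -0.626 -0.454 2.623
vertex -0.863 0.086 3.316
endloop
endfacet
facet normal 0.270 0.330 0.904
outer loop
vertex -0.225 0.227 3.074
vertex -0.863 0.086 3.316
vertex -0.014 -1.486 3.637
endloop
endfacet
facet normal -0.390 0.657 -0.645
outer loop
vertex -0.863 0.086 3.316
vertex -0.626 -0.454 2.623
vertex -1.362 -0.372 3.151
endloop
endfacet
facet normal -0.327 0.016 0.945
outer loop
vertex -0.863 0.086 3.316
vertex -1.362 -0.372 3.151
vertex -0.014 -1.486 3.637
endloop
endfacet
facet normal -0.390 0.656 -0.646
outer loop
vertex -1.362 -0.372 3.151
vertex -0.626 -0.454 2.623
vertex -1.429 -0.878 2.677
endloop
endfacet
facet normal -0.624 -0.489 0.610
outer loop
vertex -1.362 -0.372 3.151
vertex -1.429 -0.878 2.677
vertex -0.014 -1.486 3.637
endloop
endfacet
facet normal -0.390 0.657 -0.645
outer loop
vertex -1.429 -0.878 2.677
vertex -0.626 -0.454 2.623
vertex -1.026 -1.136 2.171
endloop
endfacet
facet normal -0.448 -0.889 0.097
outer loop
vertex -1.429 -0.878 2.677
vertex -1.026 -1.136 2.171
vertex -0.014 -1.486 3.637
endloop
endfacet
facet normal -0.389 0.657 -0.646
outer loop
vertex -1.026 -1.136 2.171
vertex -0.626 -0.454 2.623
vertex -0.388 -0.995 1.93
endloop
endfacet
facet normal 0.099 -0.950 -0.295
outer loop
vertex -1.026 -1.136 2.171
vertex -0.388 -0.995 1.93
vertex -0.014 -1.486 3.637
endloop
endfacet
facet normal -0.389 0.657 -0.646
outer loop
vertex -0.388 -0.995 1.93
vertex -0.626 -0.454 2.623
vertex 0.111 -0.537 2.095
endloop
endfacet
facet normal 0.695 -0.636 -0.335
outer loop
vertex -0.388 -0.995 1.93
vertex 0.111 -0.537 2.095
vertex -0.014 -1.486 3.637
endloop
endfacet
facet normal 0.032 0.646 0.763
outer loop
vertex 3.443 -0.813 3.123
vertex 3.808 -1.417 3.619
vertex 4.301 -0.888 3.15
endloop
endfacet
facet normal 0.082 0.987 0.139
outer loop
vertex 3.443 -0.813 3.123
vertex 4.301 -0.888 3.15
vertex 3.904 -0.749 2.398
endloop
endfacet
facet normal -0.500 0.831 -0.245
outer loop
vertex 3.443 -0.813 3.123
vertex 3.904 -0.749 2.398
vertex 3.165 -1.193 2.401
endloop
endfacet
facet normal -0.909 0.392 0.144
outer loop
vertex 3.443 -0.813 3.123
vertex 3.165 -1.193 2.401
vertex 3.106 -1.606 3.155
endloop
endfacet
facet normal -0.581 0.278 0.765
outer loop
vertex 3.443 -0.813 3.123
vertex 3.106 -1.606 3.155
vertex 3.808 -1.417 3.619
endloop
endfacet
facet normal 0.650 0.731 -0.208
outer loop
vertex 3.904 -0.749 2.398
vertex 4.301 -0.888 3.15
vertex 4.554 -1.314 2.445
endloop
endfacet
facet normal 0.571 0.179 0.801
outer loop
vertex 4.301 -0.888 3.15
vertex 3.808 -1.417 3.619
vertex 4.495 -1.727 3.199
endloop
endfacet
facet normal -0.421 -0.417 0.806
outer loop
vertex 3.808 -1.417 3.619
vertex 3.106 -1.606 3.155
vertex 3.756 -2.171 3.202
endloop
endfacet
facet normal -0.952 -0.232 -0.201
outer loop
vertex 3.106 -1.606 3.155
vertex 3.165 -1.193 2.401
vertex 3.359 -2.032 2.45
endloop
endfacet
facet normal -0.291 0.478 -0.829
outer loop
vertex 3.165 -1.193 2.401
vertex 3.904 -0.749 2.398
vertex 3.852 -1.503 1.981
endloop
endfacet
facet normal 0.909 -0.392 -0.144
outer loop
vertex 4.217 -2.107 2.477
vertex 4.554 -1.314 2.445
vertex 4.495 -1.727 3.199
endloop
endfacet
facet normal 0.500 -0.831 0.245
outer loop
vertex 4.217 -2.107 2.477
vertex 4.495 -1.727 3.199
vertex 3.756 -2.171 3.202
endloop
endfacet
facet normal -0.082 -0.987 -0.139
outer loop
vertex 4.217 -2.107 2.477
vertex 3.756 -2.171 3.202
vertex 3.359 -2.032 2.45
endloop
endfacet
facet normal -0.032 -0.646 -0.763
outer loop
vertex 4.217 -2.107 2.477
vertex 3.359 -2.032 2.45
vertex 3.852 -1.503 1.981
endloop
endfacet
facet normal 0.581 -0.278 -0.765
outer loop
vertex 4.217 -2.107 2.477
vertex 3.852 -1.503 1.981
vertex 4.554 -1.314 2.445
endloop
endfacet
facet normal 0.952 0.232 0.201
outer loop
vertex 4.495 -1.727 3.199
vertex 4.554 -1.314 2.445
vertex 4.301 -0.888 3.15
endloop
endfacet
facet normal 0.291 -0.478 0.829
outer loop
vertex 3.756 -2.171 3.202
vertex 4.495 -1.727 3.199
vertex 3.808 -1.417 3.619
endloop
endfacet
facet normal -0.650 -0.731 0.208
outer loop
vertex 3.359 -2.032 2.45
vertex 3.756 -2.171 3.202
vertex 3.106 -1.606 3.155
endloop
endfacet
facet normal -0.571 -0.179 -0.801
outer loop
vertex 3.852 -1.503 1.981
vertex 3.359 -2.032 2.45
vertex 3.165 -1.193 2.401
endloop
endfacet
facet normal 0.421 0.417 -0.806
outer loop
vertex 4.554 -1.314 2.445
vertex 3.852 -1.503 1.981
vertex 3.904 -0.749 2.398
endloop
endfacet

endsolid


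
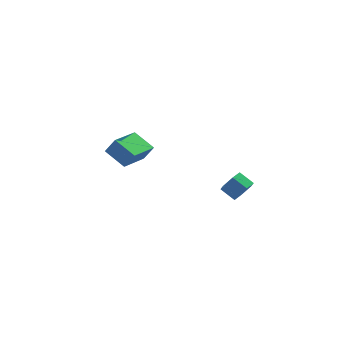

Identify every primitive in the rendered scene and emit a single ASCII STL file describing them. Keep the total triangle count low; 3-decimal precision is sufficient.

solid 
facet normal -0.501 0.126 -0.856
outer loop
vertex -4.879 3.503 0.349
vertex -3.62 5.121 -0.15
vertex -3.902 2.521 -0.368
endloop
endfacet
facet normal -0.597 -0.767 0.237
outer loop
vertex -3.34 2.379 0.59
vertex -4.879 3.503 0.349
vertex -3.902 2.521 -0.368
endloop
endfacet
facet normal -0.502 0.126 -0.856
outer loop
vertex -3.902 2.521 -0.368
vertex -3.62 5.121 -0.15
vertex -2.643 4.139 -0.868
endloop
endfacet
facet normal 0.626 -0.629 -0.461
outer loop
vertex -2.643 4.139 -0.868
vertex -3.34 2.379 0.59
vertex -3.902 2.521 -0.368
endloop
endfacet
facet normal -0.626 0.629 0.461
outer loop
vertex -4.879 3.503 0.349
vertex -3.058 4.979 0.808
vertex -3.62 5.121 -0.15
endloop
endfacet
facet normal -0.597 -0.767 0.236
outer loop
vertex -4.317 3.361 1.308
vertex -4.879 3.503 0.349
vertex -3.34 2.379 0.59
endloop
endfacet
facet normal -0.626 0.629 0.460
outer loop
vertex -4.317 3.361 1.308
vertex -3.058 4.979 0.808
vertex -4.879 3.503 0.349
endloop
endfacet
facet normal 0.597 0.767 -0.236
outer loop
vertex -3.62 5.121 -0.15
vertex -3.058 4.979 0.808
vertex -2.643 4.139 -0.868
endloop
endfacet
facet normal 0.626 -0.629 -0.460
outer loop
vertex -2.081 3.997 0.091
vertex -3.34 2.379 0.59
vertex -2.643 4.139 -0.868
endloop
endfacet
facet normal 0.597 0.767 -0.236
outer loop
vertex -2.643 4.139 -0.868
vertex -3.058 4.979 0.808
vertex -2.081 3.997 0.091
endloop
endfacet
facet normal 0.502 -0.126 0.856
outer loop
vertex -2.081 3.997 0.091
vertex -4.317 3.361 1.308
vertex -3.34 2.379 0.59
endloop
endfacet
facet normal 0.502 -0.126 0.856
outer loop
vertex -3.058 4.979 0.808
vertex -4.317 3.361 1.308
vertex -2.081 3.997 0.091
endloop
endfacet
facet normal 0.658 -0.547 -0.518
outer loop
vertex 2.391 -3.317 1.753
vertex 1.872 -3.426 1.208
vertex 2.341 -2.828 1.173
endloop
endfacet
facet normal 0.750 0.537 0.388
outer loop
vertex 2.391 -3.317 1.753
vertex 2.341 -2.828 1.173
vertex 1.726 -2.766 2.276
endloop
endfacet
facet normal 0.750 0.536 0.388
outer loop
vertex 1.726 -2.766 2.276
vertex 2.341 -2.828 1.173
vertex 1.676 -2.277 1.697
endloop
endfacet
facet normal -0.658 0.546 0.518
outer loop
vertex 1.726 -2.766 2.276
vertex 1.676 -2.277 1.697
vertex 1.208 -2.874 1.732
endloop
endfacet
facet normal 0.658 -0.546 -0.518
outer loop
vertex 2.341 -2.828 1.173
vertex 1.872 -3.426 1.208
vertex 1.822 -2.937 0.629
endloop
endfacet
facet normal 0.316 0.826 -0.467
outer loop
vertex 2.341 -2.828 1.173
vertex 1.822 -2.937 0.629
vertex 1.676 -2.277 1.697
endloop
endfacet
facet normal 0.318 0.825 -0.467
outer loop
vertex 1.676 -2.277 1.697
vertex 1.822 -2.937 0.629
vertex 1.157 -2.385 1.152
endloop
endfacet
facet normal -0.658 0.546 0.518
outer loop
vertex 1.676 -2.277 1.697
vertex 1.157 -2.385 1.152
vertex 1.208 -2.874 1.732
endloop
endfacet
facet normal 0.658 -0.546 -0.518
outer loop
vertex 1.822 -2.937 0.629
vertex 1.872 -3.426 1.208
vertex 1.354 -3.534 0.664
endloop
endfacet
facet normal -0.432 0.289 -0.854
outer loop
vertex 1.822 -2.937 0.629
vertex 1.354 -3.534 0.664
vertex 1.157 -2.385 1.152
endloop
endfacet
facet normal -0.433 0.289 -0.854
outer loop
vertex 1.157 -2.385 1.152
vertex 1.354 -3.534 0.664
vertex 0.689 -2.983 1.187
endloop
endfacet
facet normal -0.659 0.546 0.518
outer loop
vertex 1.157 -2.385 1.152
vertex 0.689 -2.983 1.187
vertex 1.208 -2.874 1.732
endloop
endfacet
facet normal 0.658 -0.546 -0.518
outer loop
vertex 1.354 -3.534 0.664
vertex 1.872 -3.426 1.208
vertex 1.404 -4.023 1.243
endloop
endfacet
facet normal -0.750 -0.536 -0.388
outer loop
vertex 1.354 -3.534 0.664
vertex 1.404 -4.023 1.243
vertex 0.689 -2.983 1.187
endloop
endfacet
facet normal -0.750 -0.536 -0.388
outer loop
vertex 0.689 -2.983 1.187
vertex 1.404 -4.023 1.243
vertex 0.739 -3.472 1.767
endloop
endfacet
facet normal -0.658 0.547 0.518
outer loop
vertex 0.689 -2.983 1.187
vertex 0.739 -3.472 1.767
vertex 1.208 -2.874 1.732
endloop
endfacet
facet normal 0.658 -0.546 -0.518
outer loop
vertex 1.404 -4.023 1.243
vertex 1.872 -3.426 1.208
vertex 1.923 -3.915 1.788
endloop
endfacet
facet normal -0.317 -0.826 0.466
outer loop
vertex 1.404 -4.023 1.243
vertex 1.923 -3.915 1.788
vertex 0.739 -3.472 1.767
endloop
endfacet
facet normal -0.317 -0.825 0.468
outer loop
vertex 0.739 -3.472 1.767
vertex 1.923 -3.915 1.788
vertex 1.258 -3.363 2.311
endloop
endfacet
facet normal -0.658 0.546 0.518
outer loop
vertex 0.739 -3.472 1.767
vertex 1.258 -3.363 2.311
vertex 1.208 -2.874 1.732
endloop
endfacet
facet normal 0.659 -0.546 -0.518
outer loop
vertex 1.923 -3.915 1.788
vertex 1.872 -3.426 1.208
vertex 2.391 -3.317 1.753
endloop
endfacet
facet normal 0.432 -0.288 0.854
outer loop
vertex 1.923 -3.915 1.788
vertex 2.391 -3.317 1.753
vertex 1.258 -3.363 2.311
endloop
endfacet
facet normal 0.432 -0.289 0.854
outer loop
vertex 1.258 -3.363 2.311
vertex 2.391 -3.317 1.753
vertex 1.726 -2.766 2.276
endloop
endfacet
facet normal -0.658 0.546 0.518
outer loop
vertex 1.258 -3.363 2.311
vertex 1.726 -2.766 2.276
vertex 1.208 -2.874 1.732
endloop
endfacet

endsolid


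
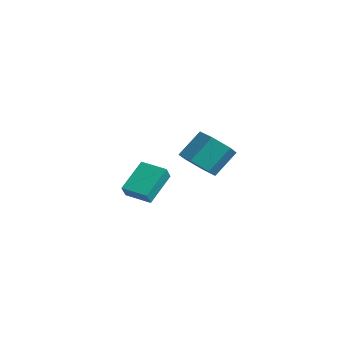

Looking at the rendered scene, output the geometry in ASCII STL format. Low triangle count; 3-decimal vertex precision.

solid 
facet normal -0.942 -0.319 0.106
outer loop
vertex -4.116 0.025 -1.692
vertex -4.532 1.623 -0.581
vertex -4.345 0.463 -2.407
endloop
endfacet
facet normal 0.209 -0.803 -0.559
outer loop
vertex -3.008 0.917 -2.559
vertex -4.116 0.025 -1.692
vertex -4.345 0.463 -2.407
endloop
endfacet
facet normal -0.942 -0.319 0.106
outer loop
vertex -4.345 0.463 -2.407
vertex -4.532 1.623 -0.581
vertex -4.761 2.061 -1.297
endloop
endfacet
facet normal -0.264 0.503 -0.823
outer loop
vertex -4.761 2.061 -1.297
vertex -3.008 0.917 -2.559
vertex -4.345 0.463 -2.407
endloop
endfacet
facet normal 0.264 -0.503 0.823
outer loop
vertex -4.116 0.025 -1.692
vertex -3.195 2.077 -0.733
vertex -4.532 1.623 -0.581
endloop
endfacet
facet normal 0.210 -0.803 -0.558
outer loop
vertex -2.779 0.479 -1.843
vertex -4.116 0.025 -1.692
vertex -3.008 0.917 -2.559
endloop
endfacet
facet normal 0.264 -0.503 0.823
outer loop
vertex -2.779 0.479 -1.843
vertex -3.195 2.077 -0.733
vertex -4.116 0.025 -1.692
endloop
endfacet
facet normal -0.209 0.803 0.558
outer loop
vertex -4.532 1.623 -0.581
vertex -3.195 2.077 -0.733
vertex -4.761 2.061 -1.297
endloop
endfacet
facet normal -0.264 0.503 -0.823
outer loop
vertex -3.424 2.515 -1.448
vertex -3.008 0.917 -2.559
vertex -4.761 2.061 -1.297
endloop
endfacet
facet normal -0.209 0.803 0.559
outer loop
vertex -4.761 2.061 -1.297
vertex -3.195 2.077 -0.733
vertex -3.424 2.515 -1.448
endloop
endfacet
facet normal 0.942 0.319 -0.106
outer loop
vertex -3.424 2.515 -1.448
vertex -2.779 0.479 -1.843
vertex -3.008 0.917 -2.559
endloop
endfacet
facet normal 0.942 0.319 -0.106
outer loop
vertex -3.195 2.077 -0.733
vertex -2.779 0.479 -1.843
vertex -3.424 2.515 -1.448
endloop
endfacet
facet normal -0.085 -0.705 -0.704
outer loop
vertex 2.874 -0.674 2.416
vertex 1.872 -0.495 2.357
vertex 2.518 0.022 1.761
endloop
endfacet
facet normal 0.933 0.191 -0.304
outer loop
vertex 2.874 -0.674 2.416
vertex 2.518 0.022 1.761
vertex 3.011 0.477 3.562
endloop
endfacet
facet normal 0.933 0.192 -0.304
outer loop
vertex 3.011 0.477 3.562
vertex 2.518 0.022 1.761
vertex 2.655 1.172 2.907
endloop
endfacet
facet normal 0.084 0.706 0.703
outer loop
vertex 3.011 0.477 3.562
vertex 2.655 1.172 2.907
vertex 2.008 0.655 3.503
endloop
endfacet
facet normal -0.083 -0.706 -0.703
outer loop
vertex 2.518 0.022 1.761
vertex 1.872 -0.495 2.357
vertex 1.515 0.2 1.701
endloop
endfacet
facet normal 0.164 0.686 -0.708
outer loop
vertex 2.518 0.022 1.761
vertex 1.515 0.2 1.701
vertex 2.655 1.172 2.907
endloop
endfacet
facet normal 0.164 0.686 -0.708
outer loop
vertex 2.655 1.172 2.907
vertex 1.515 0.2 1.701
vertex 1.652 1.351 2.848
endloop
endfacet
facet normal 0.085 0.705 0.704
outer loop
vertex 2.655 1.172 2.907
vertex 1.652 1.351 2.848
vertex 2.008 0.655 3.503
endloop
endfacet
facet normal -0.084 -0.706 -0.703
outer loop
vertex 1.515 0.2 1.701
vertex 1.872 -0.495 2.357
vertex 0.869 -0.317 2.298
endloop
endfacet
facet normal -0.769 0.495 -0.404
outer loop
vertex 1.515 0.2 1.701
vertex 0.869 -0.317 2.298
vertex 1.652 1.351 2.848
endloop
endfacet
facet normal -0.769 0.495 -0.405
outer loop
vertex 1.652 1.351 2.848
vertex 0.869 -0.317 2.298
vertex 1.006 0.834 3.444
endloop
endfacet
facet normal 0.085 0.705 0.704
outer loop
vertex 1.652 1.351 2.848
vertex 1.006 0.834 3.444
vertex 2.008 0.655 3.503
endloop
endfacet
facet normal -0.084 -0.706 -0.703
outer loop
vertex 0.869 -0.317 2.298
vertex 1.872 -0.495 2.357
vertex 1.225 -1.012 2.953
endloop
endfacet
facet normal -0.933 -0.192 0.304
outer loop
vertex 0.869 -0.317 2.298
vertex 1.225 -1.012 2.953
vertex 1.006 0.834 3.444
endloop
endfacet
facet normal -0.933 -0.192 0.304
outer loop
vertex 1.006 0.834 3.444
vertex 1.225 -1.012 2.953
vertex 1.362 0.138 4.099
endloop
endfacet
facet normal 0.085 0.705 0.704
outer loop
vertex 1.006 0.834 3.444
vertex 1.362 0.138 4.099
vertex 2.008 0.655 3.503
endloop
endfacet
facet normal -0.085 -0.705 -0.704
outer loop
vertex 1.225 -1.012 2.953
vertex 1.872 -0.495 2.357
vertex 2.228 -1.191 3.012
endloop
endfacet
facet normal -0.164 -0.686 0.708
outer loop
vertex 1.225 -1.012 2.953
vertex 2.228 -1.191 3.012
vertex 1.362 0.138 4.099
endloop
endfacet
facet normal -0.164 -0.686 0.708
outer loop
vertex 1.362 0.138 4.099
vertex 2.228 -1.191 3.012
vertex 2.365 -0.04 4.159
endloop
endfacet
facet normal 0.083 0.706 0.703
outer loop
vertex 1.362 0.138 4.099
vertex 2.365 -0.04 4.159
vertex 2.008 0.655 3.503
endloop
endfacet
facet normal -0.085 -0.705 -0.704
outer loop
vertex 2.228 -1.191 3.012
vertex 1.872 -0.495 2.357
vertex 2.874 -0.674 2.416
endloop
endfacet
facet normal 0.769 -0.495 0.405
outer loop
vertex 2.228 -1.191 3.012
vertex 2.874 -0.674 2.416
vertex 2.365 -0.04 4.159
endloop
endfacet
facet normal 0.769 -0.494 0.404
outer loop
vertex 2.365 -0.04 4.159
vertex 2.874 -0.674 2.416
vertex 3.011 0.477 3.562
endloop
endfacet
facet normal 0.084 0.706 0.703
outer loop
vertex 2.365 -0.04 4.159
vertex 3.011 0.477 3.562
vertex 2.008 0.655 3.503
endloop
endfacet

endsolid


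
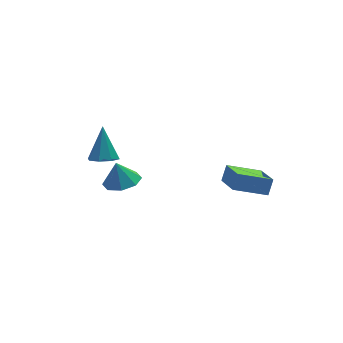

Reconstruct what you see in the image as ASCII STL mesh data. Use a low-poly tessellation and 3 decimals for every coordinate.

solid 
facet normal -0.438 -0.346 -0.830
outer loop
vertex 3.056 -3.605 -1.008
vertex 1.365 -3.128 -0.313
vertex 3.198 -2.041 -1.735
endloop
endfacet
facet normal 0.895 -0.252 -0.368
outer loop
vertex 3.615 -1.712 -0.947
vertex 3.056 -3.605 -1.008
vertex 3.198 -2.041 -1.735
endloop
endfacet
facet normal -0.438 -0.346 -0.830
outer loop
vertex 3.198 -2.041 -1.735
vertex 1.365 -3.128 -0.313
vertex 1.507 -1.564 -1.04
endloop
endfacet
facet normal 0.082 0.904 -0.421
outer loop
vertex 1.507 -1.564 -1.04
vertex 3.615 -1.712 -0.947
vertex 3.198 -2.041 -1.735
endloop
endfacet
facet normal -0.082 -0.904 0.421
outer loop
vertex 3.056 -3.605 -1.008
vertex 1.782 -2.799 0.475
vertex 1.365 -3.128 -0.313
endloop
endfacet
facet normal 0.895 -0.252 -0.368
outer loop
vertex 3.473 -3.276 -0.22
vertex 3.056 -3.605 -1.008
vertex 3.615 -1.712 -0.947
endloop
endfacet
facet normal -0.082 -0.904 0.421
outer loop
vertex 3.473 -3.276 -0.22
vertex 1.782 -2.799 0.475
vertex 3.056 -3.605 -1.008
endloop
endfacet
facet normal -0.895 0.252 0.368
outer loop
vertex 1.365 -3.128 -0.313
vertex 1.782 -2.799 0.475
vertex 1.507 -1.564 -1.04
endloop
endfacet
facet normal 0.082 0.904 -0.421
outer loop
vertex 1.924 -1.235 -0.252
vertex 3.615 -1.712 -0.947
vertex 1.507 -1.564 -1.04
endloop
endfacet
facet normal -0.895 0.252 0.368
outer loop
vertex 1.507 -1.564 -1.04
vertex 1.782 -2.799 0.475
vertex 1.924 -1.235 -0.252
endloop
endfacet
facet normal 0.438 0.346 0.830
outer loop
vertex 1.924 -1.235 -0.252
vertex 3.473 -3.276 -0.22
vertex 3.615 -1.712 -0.947
endloop
endfacet
facet normal 0.438 0.346 0.830
outer loop
vertex 1.782 -2.799 0.475
vertex 3.473 -3.276 -0.22
vertex 1.924 -1.235 -0.252
endloop
endfacet
facet normal 0.125 -0.270 -0.955
outer loop
vertex -1.581 1.194 -2.058
vertex -2.509 1.554 -2.281
vertex -1.568 1.946 -2.269
endloop
endfacet
facet normal 0.731 0.173 0.661
outer loop
vertex -1.581 1.194 -2.058
vertex -1.568 1.946 -2.269
vertex -2.671 1.906 -1.039
endloop
endfacet
facet normal 0.125 -0.270 -0.955
outer loop
vertex -1.568 1.946 -2.269
vertex -2.509 1.554 -2.281
vertex -2.106 2.468 -2.487
endloop
endfacet
facet normal 0.505 0.720 0.476
outer loop
vertex -1.568 1.946 -2.269
vertex -2.106 2.468 -2.487
vertex -2.671 1.906 -1.039
endloop
endfacet
facet normal 0.124 -0.270 -0.955
outer loop
vertex -2.106 2.468 -2.487
vertex -2.509 1.554 -2.281
vertex -2.88 2.455 -2.584
endloop
endfacet
facet normal -0.059 0.938 0.341
outer loop
vertex -2.106 2.468 -2.487
vertex -2.88 2.455 -2.584
vertex -2.671 1.906 -1.039
endloop
endfacet
facet normal 0.124 -0.270 -0.955
outer loop
vertex -2.88 2.455 -2.584
vertex -2.509 1.554 -2.281
vertex -3.437 1.914 -2.503
endloop
endfacet
facet normal -0.631 0.700 0.334
outer loop
vertex -2.88 2.455 -2.584
vertex -3.437 1.914 -2.503
vertex -2.671 1.906 -1.039
endloop
endfacet
facet normal 0.123 -0.271 -0.955
outer loop
vertex -3.437 1.914 -2.503
vertex -2.509 1.554 -2.281
vertex -3.451 1.163 -2.292
endloop
endfacet
facet normal -0.876 0.145 0.459
outer loop
vertex -3.437 1.914 -2.503
vertex -3.451 1.163 -2.292
vertex -2.671 1.906 -1.039
endloop
endfacet
facet normal 0.124 -0.271 -0.955
outer loop
vertex -3.451 1.163 -2.292
vertex -2.509 1.554 -2.281
vertex -2.913 0.641 -2.074
endloop
endfacet
facet normal -0.651 -0.402 0.644
outer loop
vertex -3.451 1.163 -2.292
vertex -2.913 0.641 -2.074
vertex -2.671 1.906 -1.039
endloop
endfacet
facet normal 0.124 -0.271 -0.954
outer loop
vertex -2.913 0.641 -2.074
vertex -2.509 1.554 -2.281
vertex -2.139 0.654 -1.977
endloop
endfacet
facet normal -0.087 -0.621 0.779
outer loop
vertex -2.913 0.641 -2.074
vertex -2.139 0.654 -1.977
vertex -2.671 1.906 -1.039
endloop
endfacet
facet normal 0.124 -0.271 -0.954
outer loop
vertex -2.139 0.654 -1.977
vertex -2.509 1.554 -2.281
vertex -1.581 1.194 -2.058
endloop
endfacet
facet normal 0.485 -0.383 0.786
outer loop
vertex -2.139 0.654 -1.977
vertex -1.581 1.194 -2.058
vertex -2.671 1.906 -1.039
endloop
endfacet
facet normal -0.194 -0.509 -0.839
outer loop
vertex -3.39 1.092 0.502
vertex -3.834 0.574 0.919
vertex -3.977 1.261 0.535
endloop
endfacet
facet normal 0.260 0.944 -0.202
outer loop
vertex -3.39 1.092 0.502
vertex -3.977 1.261 0.535
vertex -3.466 1.546 2.521
endloop
endfacet
facet normal -0.193 -0.509 -0.839
outer loop
vertex -3.977 1.261 0.535
vertex -3.834 0.574 0.919
vertex -4.481 1.027 0.793
endloop
endfacet
facet normal -0.429 0.903 -0.019
outer loop
vertex -3.977 1.261 0.535
vertex -4.481 1.027 0.793
vertex -3.466 1.546 2.521
endloop
endfacet
facet normal -0.193 -0.508 -0.839
outer loop
vertex -4.481 1.027 0.793
vertex -3.834 0.574 0.919
vertex -4.606 0.528 1.124
endloop
endfacet
facet normal -0.826 0.441 0.353
outer loop
vertex -4.481 1.027 0.793
vertex -4.606 0.528 1.124
vertex -3.466 1.546 2.521
endloop
endfacet
facet normal -0.192 -0.509 -0.839
outer loop
vertex -4.606 0.528 1.124
vertex -3.834 0.574 0.919
vertex -4.279 0.055 1.336
endloop
endfacet
facet normal -0.698 -0.171 0.695
outer loop
vertex -4.606 0.528 1.124
vertex -4.279 0.055 1.336
vertex -3.466 1.546 2.521
endloop
endfacet
facet normal -0.193 -0.509 -0.839
outer loop
vertex -4.279 0.055 1.336
vertex -3.834 0.574 0.919
vertex -3.691 -0.113 1.303
endloop
endfacet
facet normal -0.120 -0.577 0.808
outer loop
vertex -4.279 0.055 1.336
vertex -3.691 -0.113 1.303
vertex -3.466 1.546 2.521
endloop
endfacet
facet normal -0.193 -0.509 -0.839
outer loop
vertex -3.691 -0.113 1.303
vertex -3.834 0.574 0.919
vertex -3.187 0.121 1.045
endloop
endfacet
facet normal 0.568 -0.536 0.625
outer loop
vertex -3.691 -0.113 1.303
vertex -3.187 0.121 1.045
vertex -3.466 1.546 2.521
endloop
endfacet
facet normal -0.193 -0.509 -0.838
outer loop
vertex -3.187 0.121 1.045
vertex -3.834 0.574 0.919
vertex -3.062 0.62 0.713
endloop
endfacet
facet normal 0.965 -0.073 0.253
outer loop
vertex -3.187 0.121 1.045
vertex -3.062 0.62 0.713
vertex -3.466 1.546 2.521
endloop
endfacet
facet normal -0.193 -0.509 -0.839
outer loop
vertex -3.062 0.62 0.713
vertex -3.834 0.574 0.919
vertex -3.39 1.092 0.502
endloop
endfacet
facet normal 0.836 0.541 -0.090
outer loop
vertex -3.062 0.62 0.713
vertex -3.39 1.092 0.502
vertex -3.466 1.546 2.521
endloop
endfacet

endsolid


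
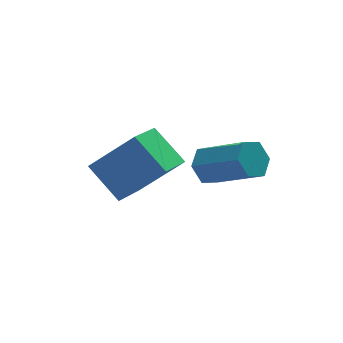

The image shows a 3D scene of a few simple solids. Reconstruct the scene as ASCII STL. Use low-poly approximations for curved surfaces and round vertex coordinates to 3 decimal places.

solid 
facet normal -0.541 0.662 -0.518
outer loop
vertex 1.283 1.468 -1.732
vertex 1.016 1.792 -1.039
vertex 1.692 2.074 -1.385
endloop
endfacet
facet normal 0.672 -0.030 -0.740
outer loop
vertex 1.283 1.468 -1.732
vertex 1.692 2.074 -1.385
vertex 2.431 0.064 -0.633
endloop
endfacet
facet normal 0.672 -0.030 -0.740
outer loop
vertex 2.431 0.064 -0.633
vertex 1.692 2.074 -1.385
vertex 2.84 0.671 -0.286
endloop
endfacet
facet normal 0.542 -0.661 0.519
outer loop
vertex 2.431 0.064 -0.633
vertex 2.84 0.671 -0.286
vertex 2.164 0.388 0.059
endloop
endfacet
facet normal -0.541 0.663 -0.518
outer loop
vertex 1.692 2.074 -1.385
vertex 1.016 1.792 -1.039
vertex 1.426 2.398 -0.692
endloop
endfacet
facet normal 0.774 0.634 0.001
outer loop
vertex 1.692 2.074 -1.385
vertex 1.426 2.398 -0.692
vertex 2.84 0.671 -0.286
endloop
endfacet
facet normal 0.774 0.634 0.002
outer loop
vertex 2.84 0.671 -0.286
vertex 1.426 2.398 -0.692
vertex 2.573 0.995 0.407
endloop
endfacet
facet normal 0.542 -0.662 0.518
outer loop
vertex 2.84 0.671 -0.286
vertex 2.573 0.995 0.407
vertex 2.164 0.388 0.059
endloop
endfacet
facet normal -0.540 0.663 -0.519
outer loop
vertex 1.426 2.398 -0.692
vertex 1.016 1.792 -1.039
vertex 0.749 2.116 -0.347
endloop
endfacet
facet normal 0.101 0.664 0.741
outer loop
vertex 1.426 2.398 -0.692
vertex 0.749 2.116 -0.347
vertex 2.573 0.995 0.407
endloop
endfacet
facet normal 0.101 0.663 0.742
outer loop
vertex 2.573 0.995 0.407
vertex 0.749 2.116 -0.347
vertex 1.897 0.712 0.752
endloop
endfacet
facet normal 0.542 -0.662 0.518
outer loop
vertex 2.573 0.995 0.407
vertex 1.897 0.712 0.752
vertex 2.164 0.388 0.059
endloop
endfacet
facet normal -0.542 0.661 -0.519
outer loop
vertex 0.749 2.116 -0.347
vertex 1.016 1.792 -1.039
vertex 0.34 1.509 -0.694
endloop
endfacet
facet normal -0.672 0.030 0.740
outer loop
vertex 0.749 2.116 -0.347
vertex 0.34 1.509 -0.694
vertex 1.897 0.712 0.752
endloop
endfacet
facet normal -0.672 0.030 0.740
outer loop
vertex 1.897 0.712 0.752
vertex 0.34 1.509 -0.694
vertex 1.488 0.106 0.405
endloop
endfacet
facet normal 0.541 -0.662 0.518
outer loop
vertex 1.897 0.712 0.752
vertex 1.488 0.106 0.405
vertex 2.164 0.388 0.059
endloop
endfacet
facet normal -0.542 0.662 -0.518
outer loop
vertex 0.34 1.509 -0.694
vertex 1.016 1.792 -1.039
vertex 0.607 1.185 -1.387
endloop
endfacet
facet normal -0.773 -0.634 -0.002
outer loop
vertex 0.34 1.509 -0.694
vertex 0.607 1.185 -1.387
vertex 1.488 0.106 0.405
endloop
endfacet
facet normal -0.774 -0.633 -0.001
outer loop
vertex 1.488 0.106 0.405
vertex 0.607 1.185 -1.387
vertex 1.754 -0.218 -0.288
endloop
endfacet
facet normal 0.541 -0.663 0.518
outer loop
vertex 1.488 0.106 0.405
vertex 1.754 -0.218 -0.288
vertex 2.164 0.388 0.059
endloop
endfacet
facet normal -0.542 0.662 -0.518
outer loop
vertex 0.607 1.185 -1.387
vertex 1.016 1.792 -1.039
vertex 1.283 1.468 -1.732
endloop
endfacet
facet normal -0.101 -0.663 -0.742
outer loop
vertex 0.607 1.185 -1.387
vertex 1.283 1.468 -1.732
vertex 1.754 -0.218 -0.288
endloop
endfacet
facet normal -0.102 -0.663 -0.741
outer loop
vertex 1.754 -0.218 -0.288
vertex 1.283 1.468 -1.732
vertex 2.431 0.064 -0.633
endloop
endfacet
facet normal 0.540 -0.663 0.519
outer loop
vertex 1.754 -0.218 -0.288
vertex 2.431 0.064 -0.633
vertex 2.164 0.388 0.059
endloop
endfacet
facet normal -0.578 -0.714 0.396
outer loop
vertex -0.613 1.351 -0.635
vertex -1.334 2.547 0.469
vertex -2.15 1.78 -2.105
endloop
endfacet
facet normal 0.405 -0.672 -0.620
outer loop
vertex -1.006 3.193 -2.889
vertex -0.613 1.351 -0.635
vertex -2.15 1.78 -2.105
endloop
endfacet
facet normal -0.578 -0.714 0.396
outer loop
vertex -2.15 1.78 -2.105
vertex -1.334 2.547 0.469
vertex -2.871 2.976 -1.002
endloop
endfacet
facet normal -0.708 0.198 -0.677
outer loop
vertex -2.871 2.976 -1.002
vertex -1.006 3.193 -2.889
vertex -2.15 1.78 -2.105
endloop
endfacet
facet normal 0.709 -0.198 0.677
outer loop
vertex -0.613 1.351 -0.635
vertex -0.19 3.96 -0.315
vertex -1.334 2.547 0.469
endloop
endfacet
facet normal 0.406 -0.672 -0.620
outer loop
vertex 0.531 2.764 -1.418
vertex -0.613 1.351 -0.635
vertex -1.006 3.193 -2.889
endloop
endfacet
facet normal 0.708 -0.198 0.678
outer loop
vertex 0.531 2.764 -1.418
vertex -0.19 3.96 -0.315
vertex -0.613 1.351 -0.635
endloop
endfacet
facet normal -0.405 0.672 0.620
outer loop
vertex -1.334 2.547 0.469
vertex -0.19 3.96 -0.315
vertex -2.871 2.976 -1.002
endloop
endfacet
facet normal -0.708 0.198 -0.677
outer loop
vertex -1.727 4.389 -1.785
vertex -1.006 3.193 -2.889
vertex -2.871 2.976 -1.002
endloop
endfacet
facet normal -0.405 0.672 0.620
outer loop
vertex -2.871 2.976 -1.002
vertex -0.19 3.96 -0.315
vertex -1.727 4.389 -1.785
endloop
endfacet
facet normal 0.578 0.714 -0.396
outer loop
vertex -1.727 4.389 -1.785
vertex 0.531 2.764 -1.418
vertex -1.006 3.193 -2.889
endloop
endfacet
facet normal 0.578 0.714 -0.396
outer loop
vertex -0.19 3.96 -0.315
vertex 0.531 2.764 -1.418
vertex -1.727 4.389 -1.785
endloop
endfacet

endsolid
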